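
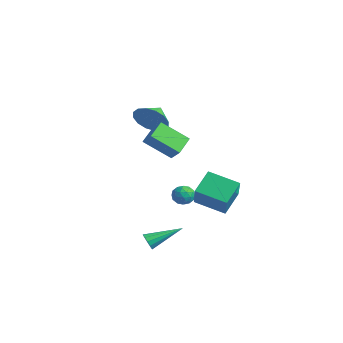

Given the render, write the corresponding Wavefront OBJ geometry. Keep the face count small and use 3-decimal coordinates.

v 2.304 0.464 -0.399
v 1.792 1.444 0.6
v 0.824 1.127 -1.81
v 0.312 2.107 -0.811
v 3.428 1.673 -1.009
v 2.916 2.653 -0.01
v 1.948 2.336 -2.42
v 1.436 3.316 -1.421
v -2.63 0.313 2.927
v -1.98 0.3 3.738
v -3.27 1.167 3.453
v -1.773 0.664 3.4
v -1.796 0.934 2.934
v -2.042 1.037 2.467
v -2.446 0.947 2.123
v -2.899 0.686 1.994
v -3.28 0.326 2.115
v -3.487 -0.038 2.454
v -3.465 -0.308 2.919
v -3.218 -0.411 3.387
v -2.814 -0.321 3.731
v -2.361 -0.06 3.859
v 3.13 -0.661 3.244
v 2.498 -1.875 4.302
v 3.756 -0.515 3.784
v 3.124 -1.729 4.842
v 3.816 -1.511 2.678
v 3.184 -2.725 3.736
v 4.442 -1.365 3.218
v 3.81 -2.579 4.276
v -1.528 1.473 -1.83
v -1.069 1.951 -1.823
v -0.811 0.789 -2.237
v -0.352 1.267 -2.23
v -0.575 1.014 -1.66
v -1.019 1.436 -1.408
v -0.861 1.304 -2.652
v -1.305 1.726 -2.4
v -0.657 1.846 -2.33
v -0.48 1.667 -1.718
v -1.4 1.073 -2.342
v -1.223 0.894 -1.73
v -1.362 1.772 -1.79
v -0.518 0.968 -2.27
v -0.65 0.819 -1.935
v -0.38 1.1 -1.93
v -1.332 1.47 -1.547
v -1.062 1.75 -1.543
v -0.772 1.199 -1.447
v -0.818 0.99 -2.517
v -0.548 1.27 -2.513
v -1.5 1.64 -2.13
v -1.23 1.921 -2.125
v -1.108 1.541 -2.613
v -0.85 1.991 -2.085
v -0.428 1.589 -2.324
v -0.727 1.611 -2.572
v -0.988 1.859 -2.424
v -0.746 1.886 -1.725
v -0.324 1.484 -1.964
v -0.455 1.335 -1.629
v -0.716 1.583 -1.481
v -0.503 1.824 -2.023
v -1.556 1.256 -2.096
v -1.134 0.854 -2.335
v -1.164 1.157 -2.579
v -1.425 1.405 -2.431
v -1.452 1.151 -1.736
v -1.03 0.749 -1.975
v -0.892 0.881 -1.636
v -1.153 1.129 -1.488
v -1.377 0.916 -2.037
v 3.022 -2.424 -3.089
v 3.236 -2.272 -3.537
v 3.378 -0.696 -2.331
v 2.952 -2.205 -3.555
v 2.689 -2.208 -3.425
v 2.532 -2.279 -3.188
v 2.531 -2.397 -2.92
v 2.685 -2.523 -2.705
v 2.946 -2.617 -2.612
v 3.231 -2.651 -2.67
v 3.45 -2.612 -2.862
v 3.533 -2.513 -3.125
v 3.453 -2.387 -3.377
f 2 4 1
f 5 2 1
f 1 4 3
f 3 5 1
f 2 8 4
f 6 2 5
f 6 8 2
f 4 8 3
f 7 5 3
f 3 8 7
f 7 6 5
f 8 6 7
f 10 9 12
f 10 12 11
f 12 9 13
f 12 13 11
f 13 9 14
f 13 14 11
f 14 9 15
f 14 15 11
f 15 9 16
f 15 16 11
f 16 9 17
f 16 17 11
f 17 9 18
f 17 18 11
f 18 9 19
f 18 19 11
f 19 9 20
f 19 20 11
f 20 9 21
f 20 21 11
f 21 9 22
f 21 22 11
f 22 9 10
f 22 10 11
f 24 26 23
f 27 24 23
f 23 26 25
f 25 27 23
f 24 30 26
f 28 24 27
f 28 30 24
f 26 30 25
f 29 27 25
f 25 30 29
f 29 28 27
f 30 28 29
f 31 68 47
f 68 42 71
f 47 71 36
f 68 71 47
f 31 47 43
f 47 36 48
f 43 48 32
f 47 48 43
f 31 43 52
f 43 32 53
f 52 53 38
f 43 53 52
f 31 52 64
f 52 38 67
f 64 67 41
f 52 67 64
f 31 64 68
f 64 41 72
f 68 72 42
f 64 72 68
f 32 48 59
f 48 36 62
f 59 62 40
f 48 62 59
f 36 71 49
f 71 42 70
f 49 70 35
f 71 70 49
f 42 72 69
f 72 41 65
f 69 65 33
f 72 65 69
f 41 67 66
f 67 38 54
f 66 54 37
f 67 54 66
f 38 53 58
f 53 32 55
f 58 55 39
f 53 55 58
f 34 60 46
f 60 40 61
f 46 61 35
f 60 61 46
f 34 46 44
f 46 35 45
f 44 45 33
f 46 45 44
f 34 44 51
f 44 33 50
f 51 50 37
f 44 50 51
f 34 51 56
f 51 37 57
f 56 57 39
f 51 57 56
f 34 56 60
f 56 39 63
f 60 63 40
f 56 63 60
f 35 61 49
f 61 40 62
f 49 62 36
f 61 62 49
f 33 45 69
f 45 35 70
f 69 70 42
f 45 70 69
f 37 50 66
f 50 33 65
f 66 65 41
f 50 65 66
f 39 57 58
f 57 37 54
f 58 54 38
f 57 54 58
f 40 63 59
f 63 39 55
f 59 55 32
f 63 55 59
f 74 73 76
f 74 76 75
f 76 73 77
f 76 77 75
f 77 73 78
f 77 78 75
f 78 73 79
f 78 79 75
f 79 73 80
f 79 80 75
f 80 73 81
f 80 81 75
f 81 73 82
f 81 82 75
f 82 73 83
f 82 83 75
f 83 73 84
f 83 84 75
f 84 73 85
f 84 85 75
f 85 73 74
f 85 74 75



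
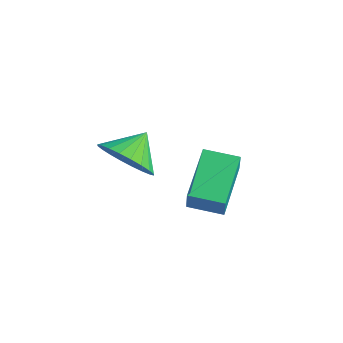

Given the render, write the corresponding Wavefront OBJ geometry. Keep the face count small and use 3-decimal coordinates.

v 0.048 -0.388 -1.902
v 0.3 -0.624 -1.027
v -0.783 1.176 -1.242
v -0.531 0.941 -0.367
v 1.051 0.199 -2.033
v 1.303 -0.036 -1.158
v 0.22 1.764 -1.373
v 0.472 1.528 -0.498
v -2.777 -0.14 -1.621
v -2.26 0.388 -2.367
v -2.863 0.88 -0.959
v -2.648 0.435 -2.49
v -3.055 0.394 -2.481
v -3.421 0.273 -2.341
v -3.688 0.088 -2.091
v -3.816 -0.132 -1.77
v -3.787 -0.352 -1.426
v -3.603 -0.541 -1.112
v -3.294 -0.668 -0.876
v -2.906 -0.716 -0.753
v -2.498 -0.675 -0.762
v -2.133 -0.553 -0.902
v -1.866 -0.368 -1.152
v -1.737 -0.149 -1.473
v -1.767 0.072 -1.817
v -1.951 0.26 -2.131
f 2 4 1
f 5 2 1
f 1 4 3
f 3 5 1
f 2 8 4
f 6 2 5
f 6 8 2
f 4 8 3
f 7 5 3
f 3 8 7
f 7 6 5
f 8 6 7
f 10 9 12
f 10 12 11
f 12 9 13
f 12 13 11
f 13 9 14
f 13 14 11
f 14 9 15
f 14 15 11
f 15 9 16
f 15 16 11
f 16 9 17
f 16 17 11
f 17 9 18
f 17 18 11
f 18 9 19
f 18 19 11
f 19 9 20
f 19 20 11
f 20 9 21
f 20 21 11
f 21 9 22
f 21 22 11
f 22 9 23
f 22 23 11
f 23 9 24
f 23 24 11
f 24 9 25
f 24 25 11
f 25 9 26
f 25 26 11
f 26 9 10
f 26 10 11



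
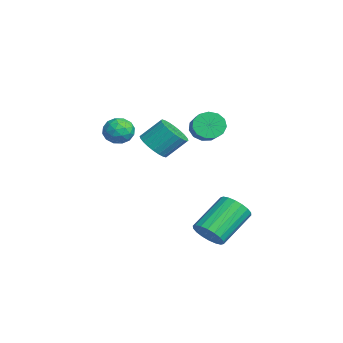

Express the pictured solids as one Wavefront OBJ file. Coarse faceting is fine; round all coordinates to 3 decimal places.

v 2.446 -0.798 -2.631
v 3.137 -0.668 -2.21
v 2.166 0.729 -1.048
v 1.474 0.598 -1.469
v 3.16 -0.425 -2.482
v 2.189 0.972 -1.32
v 3.042 -0.257 -2.783
v 2.071 1.14 -1.622
v 2.806 -0.196 -3.054
v 1.835 1.201 -1.893
v 2.498 -0.254 -3.242
v 1.527 1.143 -2.08
v 2.18 -0.42 -3.308
v 1.209 0.977 -2.146
v 1.914 -0.661 -3.24
v 0.943 0.736 -2.079
v 1.754 -0.929 -3.052
v 0.783 0.468 -1.89
v 1.731 -1.172 -2.78
v 0.76 0.225 -1.618
v 1.849 -1.34 -2.478
v 0.878 0.057 -1.317
v 2.085 -1.401 -2.207
v 1.114 -0.004 -1.046
v 2.393 -1.343 -2.02
v 1.422 0.054 -0.858
v 2.711 -1.177 -1.954
v 1.74 0.22 -0.792
v 2.977 -0.936 -2.021
v 2.006 0.461 -0.86
v -3.329 -2.214 0.376
v -2.478 -2.365 0.477
v -2.42 -1.397 1.444
v -3.271 -1.246 1.344
v -2.475 -2.126 0.237
v -2.417 -1.157 1.204
v -2.601 -1.899 0.018
v -2.544 -0.931 0.985
v -2.839 -1.721 -0.147
v -2.781 -0.753 0.821
v -3.151 -1.618 -0.231
v -3.093 -0.649 0.736
v -3.49 -1.605 -0.224
v -3.432 -0.637 0.744
v -3.805 -1.685 -0.125
v -3.747 -0.717 0.843
v -4.047 -1.846 0.051
v -3.989 -0.878 1.018
v -4.18 -2.063 0.276
v -4.122 -1.095 1.243
v -4.183 -2.303 0.516
v -4.125 -1.334 1.483
v -4.056 -2.529 0.735
v -3.999 -1.561 1.702
v -3.819 -2.707 0.899
v -3.761 -1.739 1.867
v -3.507 -2.811 0.984
v -3.449 -1.842 1.951
v -3.168 -2.823 0.976
v -3.11 -1.855 1.944
v -2.853 -2.743 0.877
v -2.795 -1.775 1.845
v -2.611 -2.582 0.702
v -2.553 -1.614 1.669
v -2.91 -3.688 0.843
v -2.63 -4.151 1.417
v -3.95 -3.449 1.543
v -3.67 -3.912 2.117
v -3.319 -3.224 1.96
v -2.676 -3.372 1.527
v -3.904 -4.228 1.433
v -3.261 -4.376 1
v -3.245 -4.485 1.781
v -2.883 -3.865 2.107
v -3.697 -3.735 0.853
v -3.335 -3.115 1.179
v -2.679 -3.94 1.068
v -3.901 -3.66 1.892
v -3.695 -3.255 1.799
v -3.53 -3.528 2.136
v -2.706 -3.482 1.133
v -2.541 -3.755 1.47
v -2.946 -3.21 1.79
v -4.039 -3.845 1.49
v -3.874 -4.118 1.827
v -3.05 -4.072 0.824
v -2.885 -4.345 1.161
v -3.634 -4.39 1.17
v -2.876 -4.409 1.62
v -3.487 -4.269 2.031
v -3.624 -4.455 1.629
v -3.246 -4.541 1.375
v -2.663 -4.044 1.811
v -3.274 -3.904 2.223
v -3.068 -3.5 2.13
v -2.69 -3.586 1.876
v -3.024 -4.241 2.025
v -3.306 -3.696 0.737
v -3.917 -3.556 1.149
v -3.89 -4.014 1.084
v -3.512 -4.1 0.83
v -3.093 -3.331 0.929
v -3.704 -3.191 1.34
v -3.334 -3.059 1.585
v -2.956 -3.145 1.331
v -3.556 -3.359 0.935
v -0.539 -0.355 2.519
v -0.209 -0.591 1.888
v 0.908 -0.64 2.49
v 0.579 -0.405 3.121
v -0.188 -0.169 1.883
v 0.93 -0.218 2.485
v -0.278 0.194 2.08
v 0.839 0.145 2.682
v -0.451 0.382 2.416
v 0.667 0.333 3.018
v -0.651 0.337 2.785
v 0.466 0.287 3.387
v -0.816 0.071 3.07
v 0.301 0.022 3.672
v -0.893 -0.33 3.179
v 0.224 -0.379 3.781
v -0.857 -0.739 3.079
v 0.26 -0.788 3.681
v -0.72 -1.026 2.802
v 0.397 -1.075 3.403
v -0.526 -1.1 2.434
v 0.592 -1.15 3.036
v -0.335 -0.938 2.093
v 0.782 -0.988 2.695
f 2 1 5
f 2 5 3
f 3 5 6
f 3 6 4
f 5 1 7
f 5 7 6
f 6 7 8
f 6 8 4
f 7 1 9
f 7 9 8
f 8 9 10
f 8 10 4
f 9 1 11
f 9 11 10
f 10 11 12
f 10 12 4
f 11 1 13
f 11 13 12
f 12 13 14
f 12 14 4
f 13 1 15
f 13 15 14
f 14 15 16
f 14 16 4
f 15 1 17
f 15 17 16
f 16 17 18
f 16 18 4
f 17 1 19
f 17 19 18
f 18 19 20
f 18 20 4
f 19 1 21
f 19 21 20
f 20 21 22
f 20 22 4
f 21 1 23
f 21 23 22
f 22 23 24
f 22 24 4
f 23 1 25
f 23 25 24
f 24 25 26
f 24 26 4
f 25 1 27
f 25 27 26
f 26 27 28
f 26 28 4
f 27 1 29
f 27 29 28
f 28 29 30
f 28 30 4
f 29 1 2
f 29 2 30
f 30 2 3
f 30 3 4
f 32 31 35
f 32 35 33
f 33 35 36
f 33 36 34
f 35 31 37
f 35 37 36
f 36 37 38
f 36 38 34
f 37 31 39
f 37 39 38
f 38 39 40
f 38 40 34
f 39 31 41
f 39 41 40
f 40 41 42
f 40 42 34
f 41 31 43
f 41 43 42
f 42 43 44
f 42 44 34
f 43 31 45
f 43 45 44
f 44 45 46
f 44 46 34
f 45 31 47
f 45 47 46
f 46 47 48
f 46 48 34
f 47 31 49
f 47 49 48
f 48 49 50
f 48 50 34
f 49 31 51
f 49 51 50
f 50 51 52
f 50 52 34
f 51 31 53
f 51 53 52
f 52 53 54
f 52 54 34
f 53 31 55
f 53 55 54
f 54 55 56
f 54 56 34
f 55 31 57
f 55 57 56
f 56 57 58
f 56 58 34
f 57 31 59
f 57 59 58
f 58 59 60
f 58 60 34
f 59 31 61
f 59 61 60
f 60 61 62
f 60 62 34
f 61 31 63
f 61 63 62
f 62 63 64
f 62 64 34
f 63 31 32
f 63 32 64
f 64 32 33
f 64 33 34
f 65 102 81
f 102 76 105
f 81 105 70
f 102 105 81
f 65 81 77
f 81 70 82
f 77 82 66
f 81 82 77
f 65 77 86
f 77 66 87
f 86 87 72
f 77 87 86
f 65 86 98
f 86 72 101
f 98 101 75
f 86 101 98
f 65 98 102
f 98 75 106
f 102 106 76
f 98 106 102
f 66 82 93
f 82 70 96
f 93 96 74
f 82 96 93
f 70 105 83
f 105 76 104
f 83 104 69
f 105 104 83
f 76 106 103
f 106 75 99
f 103 99 67
f 106 99 103
f 75 101 100
f 101 72 88
f 100 88 71
f 101 88 100
f 72 87 92
f 87 66 89
f 92 89 73
f 87 89 92
f 68 94 80
f 94 74 95
f 80 95 69
f 94 95 80
f 68 80 78
f 80 69 79
f 78 79 67
f 80 79 78
f 68 78 85
f 78 67 84
f 85 84 71
f 78 84 85
f 68 85 90
f 85 71 91
f 90 91 73
f 85 91 90
f 68 90 94
f 90 73 97
f 94 97 74
f 90 97 94
f 69 95 83
f 95 74 96
f 83 96 70
f 95 96 83
f 67 79 103
f 79 69 104
f 103 104 76
f 79 104 103
f 71 84 100
f 84 67 99
f 100 99 75
f 84 99 100
f 73 91 92
f 91 71 88
f 92 88 72
f 91 88 92
f 74 97 93
f 97 73 89
f 93 89 66
f 97 89 93
f 108 107 111
f 108 111 109
f 109 111 112
f 109 112 110
f 111 107 113
f 111 113 112
f 112 113 114
f 112 114 110
f 113 107 115
f 113 115 114
f 114 115 116
f 114 116 110
f 115 107 117
f 115 117 116
f 116 117 118
f 116 118 110
f 117 107 119
f 117 119 118
f 118 119 120
f 118 120 110
f 119 107 121
f 119 121 120
f 120 121 122
f 120 122 110
f 121 107 123
f 121 123 122
f 122 123 124
f 122 124 110
f 123 107 125
f 123 125 124
f 124 125 126
f 124 126 110
f 125 107 127
f 125 127 126
f 126 127 128
f 126 128 110
f 127 107 129
f 127 129 128
f 128 129 130
f 128 130 110
f 129 107 108
f 129 108 130
f 130 108 109
f 130 109 110



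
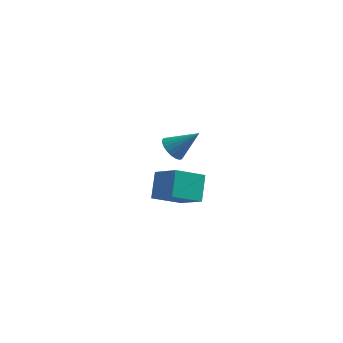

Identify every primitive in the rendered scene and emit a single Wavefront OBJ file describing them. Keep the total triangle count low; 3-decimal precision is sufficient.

v -2.731 3.305 -4.105
v -3.692 2.714 -3.523
v -2.762 4.144 -3.305
v -3.724 3.553 -2.723
v -1.836 2.607 -3.337
v -2.798 2.016 -2.755
v -1.868 3.446 -2.537
v -2.829 2.855 -1.955
v -2.489 0.559 0.949
v -2.204 0.178 0.714
v -1.611 0.721 1.751
v -2.141 0.346 0.611
v -2.13 0.546 0.559
v -2.175 0.748 0.567
v -2.267 0.921 0.632
v -2.393 1.039 0.746
v -2.533 1.084 0.891
v -2.667 1.049 1.045
v -2.774 0.939 1.184
v -2.837 0.772 1.287
v -2.848 0.572 1.339
v -2.803 0.37 1.332
v -2.711 0.197 1.266
v -2.585 0.079 1.152
v -2.445 0.034 1.007
v -2.311 0.069 0.853
f 2 4 1
f 5 2 1
f 1 4 3
f 3 5 1
f 2 8 4
f 6 2 5
f 6 8 2
f 4 8 3
f 7 5 3
f 3 8 7
f 7 6 5
f 8 6 7
f 10 9 12
f 10 12 11
f 12 9 13
f 12 13 11
f 13 9 14
f 13 14 11
f 14 9 15
f 14 15 11
f 15 9 16
f 15 16 11
f 16 9 17
f 16 17 11
f 17 9 18
f 17 18 11
f 18 9 19
f 18 19 11
f 19 9 20
f 19 20 11
f 20 9 21
f 20 21 11
f 21 9 22
f 21 22 11
f 22 9 23
f 22 23 11
f 23 9 24
f 23 24 11
f 24 9 25
f 24 25 11
f 25 9 26
f 25 26 11
f 26 9 10
f 26 10 11



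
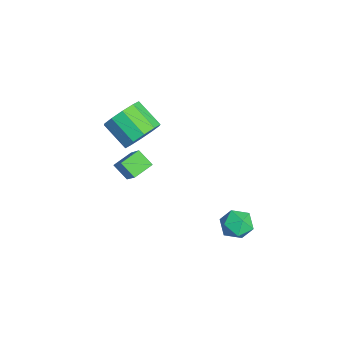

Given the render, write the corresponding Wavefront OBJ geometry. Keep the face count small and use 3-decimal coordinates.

v -1.745 -1.356 0.952
v -0.711 -1.185 2.081
v -2.166 -0.609 1.225
v -1.132 -0.438 2.353
v -1.268 -0.902 0.447
v -0.234 -0.731 1.575
v -1.689 -0.155 0.719
v -0.655 0.016 1.848
v -2.023 -0.157 2.337
v -1.456 -0.184 3.01
v -2.35 -0.889 3.735
v -2.917 -0.863 3.063
v -1.763 0.262 3.065
v -2.656 -0.443 3.791
v -2.169 0.548 2.843
v -3.062 -0.157 3.569
v -2.519 0.564 2.427
v -3.413 -0.141 3.153
v -2.68 0.304 1.977
v -3.574 -0.401 2.703
v -2.59 -0.131 1.665
v -3.484 -0.836 2.39
v -2.284 -0.577 1.609
v -3.177 -1.282 2.335
v -1.878 -0.863 1.831
v -2.771 -1.568 2.557
v -1.527 -0.879 2.247
v -2.421 -1.584 2.973
v -1.366 -0.619 2.697
v -2.26 -1.324 3.423
v 2.458 2.914 1.024
v 2.786 2.688 0.43
v 1.434 2.832 0.49
v 1.762 2.606 -0.104
v 1.744 2.187 0.476
v 2.376 2.238 0.805
v 1.844 3.282 0.115
v 2.476 3.333 0.444
v 2.406 2.916 -0.132
v 2.344 2.239 0.091
v 1.876 3.281 0.829
v 1.814 2.604 1.052
f 2 4 1
f 5 2 1
f 1 4 3
f 3 5 1
f 2 8 4
f 6 2 5
f 6 8 2
f 4 8 3
f 7 5 3
f 3 8 7
f 7 6 5
f 8 6 7
f 10 9 13
f 10 13 11
f 11 13 14
f 11 14 12
f 13 9 15
f 13 15 14
f 14 15 16
f 14 16 12
f 15 9 17
f 15 17 16
f 16 17 18
f 16 18 12
f 17 9 19
f 17 19 18
f 18 19 20
f 18 20 12
f 19 9 21
f 19 21 20
f 20 21 22
f 20 22 12
f 21 9 23
f 21 23 22
f 22 23 24
f 22 24 12
f 23 9 25
f 23 25 24
f 24 25 26
f 24 26 12
f 25 9 27
f 25 27 26
f 26 27 28
f 26 28 12
f 27 9 29
f 27 29 28
f 28 29 30
f 28 30 12
f 29 9 10
f 29 10 30
f 30 10 11
f 30 11 12
f 31 42 36
f 31 36 32
f 31 32 38
f 31 38 41
f 31 41 42
f 32 36 40
f 36 42 35
f 42 41 33
f 41 38 37
f 38 32 39
f 34 40 35
f 34 35 33
f 34 33 37
f 34 37 39
f 34 39 40
f 35 40 36
f 33 35 42
f 37 33 41
f 39 37 38
f 40 39 32



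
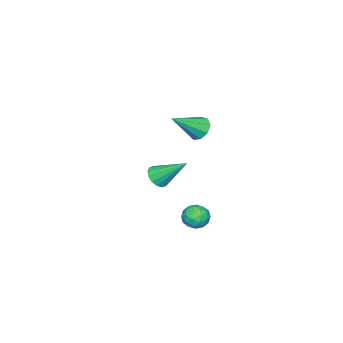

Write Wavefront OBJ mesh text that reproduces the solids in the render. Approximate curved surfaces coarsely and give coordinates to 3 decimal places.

v 1.172 4.03 2.087
v 1.593 3.998 1.554
v 2.448 3.39 3.133
v 1.63 4.412 1.762
v 1.453 4.648 2.122
v 1.144 4.594 2.465
v 0.848 4.276 2.632
v 0.704 3.843 2.544
v 0.778 3.497 2.242
v 1.037 3.4 1.867
v 1.358 3.598 1.596
v 1.078 1.698 -1.953
v 1.669 1.592 -1.679
v 0.762 3.102 -0.727
v 1.726 1.821 -1.926
v 1.609 2.017 -2.181
v 1.35 2.128 -2.374
v 1.018 2.123 -2.455
v 0.702 2.005 -2.401
v 0.487 1.805 -2.227
v 0.43 1.576 -1.98
v 0.547 1.38 -1.725
v 0.806 1.269 -1.532
v 1.138 1.274 -1.451
v 1.454 1.392 -1.505
v 0.645 4.022 -4.142
v 1.266 4.326 -4.328
v 1.174 3.474 -3.272
v 1.795 3.778 -3.458
v 1.27 4.177 -3.181
v 0.943 4.516 -3.719
v 1.497 3.284 -3.881
v 1.17 3.623 -4.419
v 1.792 3.87 -4.167
v 1.652 4.421 -3.734
v 0.788 3.379 -3.866
v 0.648 3.93 -3.433
v 0.909 4.222 -4.312
v 1.531 3.578 -3.288
v 1.223 3.813 -3.126
v 1.587 3.991 -3.235
v 0.719 4.334 -3.954
v 1.084 4.512 -4.063
v 1.086 4.425 -3.389
v 1.356 3.288 -3.537
v 1.721 3.466 -3.646
v 0.853 3.809 -4.365
v 1.217 3.987 -4.474
v 1.354 3.375 -4.211
v 1.583 4.132 -4.326
v 1.894 3.81 -3.814
v 1.719 3.52 -4.063
v 1.527 3.719 -4.379
v 1.5 4.457 -4.072
v 1.811 4.135 -3.56
v 1.503 4.369 -3.398
v 1.311 4.568 -3.714
v 1.81 4.189 -3.977
v 0.629 3.665 -4.04
v 0.94 3.343 -3.528
v 1.129 3.232 -3.886
v 0.937 3.431 -4.202
v 0.546 3.99 -3.786
v 0.857 3.668 -3.274
v 0.913 4.081 -3.221
v 0.721 4.28 -3.537
v 0.63 3.611 -3.623
f 2 1 4
f 2 4 3
f 4 1 5
f 4 5 3
f 5 1 6
f 5 6 3
f 6 1 7
f 6 7 3
f 7 1 8
f 7 8 3
f 8 1 9
f 8 9 3
f 9 1 10
f 9 10 3
f 10 1 11
f 10 11 3
f 11 1 2
f 11 2 3
f 13 12 15
f 13 15 14
f 15 12 16
f 15 16 14
f 16 12 17
f 16 17 14
f 17 12 18
f 17 18 14
f 18 12 19
f 18 19 14
f 19 12 20
f 19 20 14
f 20 12 21
f 20 21 14
f 21 12 22
f 21 22 14
f 22 12 23
f 22 23 14
f 23 12 24
f 23 24 14
f 24 12 25
f 24 25 14
f 25 12 13
f 25 13 14
f 26 63 42
f 63 37 66
f 42 66 31
f 63 66 42
f 26 42 38
f 42 31 43
f 38 43 27
f 42 43 38
f 26 38 47
f 38 27 48
f 47 48 33
f 38 48 47
f 26 47 59
f 47 33 62
f 59 62 36
f 47 62 59
f 26 59 63
f 59 36 67
f 63 67 37
f 59 67 63
f 27 43 54
f 43 31 57
f 54 57 35
f 43 57 54
f 31 66 44
f 66 37 65
f 44 65 30
f 66 65 44
f 37 67 64
f 67 36 60
f 64 60 28
f 67 60 64
f 36 62 61
f 62 33 49
f 61 49 32
f 62 49 61
f 33 48 53
f 48 27 50
f 53 50 34
f 48 50 53
f 29 55 41
f 55 35 56
f 41 56 30
f 55 56 41
f 29 41 39
f 41 30 40
f 39 40 28
f 41 40 39
f 29 39 46
f 39 28 45
f 46 45 32
f 39 45 46
f 29 46 51
f 46 32 52
f 51 52 34
f 46 52 51
f 29 51 55
f 51 34 58
f 55 58 35
f 51 58 55
f 30 56 44
f 56 35 57
f 44 57 31
f 56 57 44
f 28 40 64
f 40 30 65
f 64 65 37
f 40 65 64
f 32 45 61
f 45 28 60
f 61 60 36
f 45 60 61
f 34 52 53
f 52 32 49
f 53 49 33
f 52 49 53
f 35 58 54
f 58 34 50
f 54 50 27
f 58 50 54



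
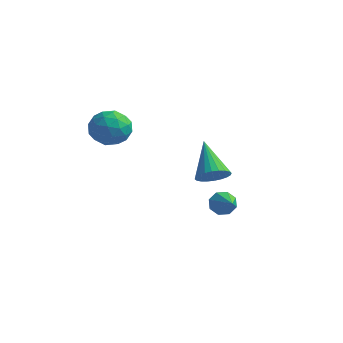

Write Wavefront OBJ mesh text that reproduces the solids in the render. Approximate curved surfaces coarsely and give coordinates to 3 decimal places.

v 2.103 0.705 1.823
v 2.503 1.361 1.763
v 0.957 1.535 3.237
v 2.286 1.406 1.561
v 2.041 1.344 1.398
v 1.806 1.185 1.3
v 1.615 0.954 1.282
v 1.5 0.684 1.346
v 1.476 0.418 1.483
v 1.547 0.195 1.672
v 1.704 0.05 1.883
v 1.921 0.005 2.086
v 2.166 0.067 2.249
v 2.401 0.225 2.347
v 2.591 0.457 2.365
v 2.707 0.727 2.301
v 2.731 0.993 2.164
v 2.66 1.216 1.975
v 0.445 3.543 -1.353
v 0.781 3.582 -1.919
v 1.515 2.817 -0.767
v 0.876 3.97 -1.611
v 0.719 4.109 -1.152
v 0.401 3.916 -0.81
v 0.109 3.505 -0.786
v 0.013 3.116 -1.094
v 0.171 2.977 -1.553
v 0.488 3.17 -1.895
v -3.446 1.559 2.651
v -2.816 1.34 3.422
v -4.124 0.06 2.778
v -3.494 -0.159 3.549
v -4.233 0.532 3.675
v -3.814 1.459 3.597
v -3.126 -0.059 2.603
v -2.707 0.868 2.525
v -2.618 0.34 3.393
v -3.302 0.705 4.055
v -3.638 0.695 2.145
v -4.322 1.06 2.807
v -3.072 1.581 3.025
v -3.868 -0.181 3.175
v -4.303 0.225 3.249
v -3.932 0.096 3.702
v -3.658 1.651 3.128
v -3.288 1.522 3.581
v -4.121 1.047 3.73
v -3.652 -0.122 2.619
v -3.282 -0.251 3.072
v -3.008 1.304 2.498
v -2.637 1.175 2.951
v -2.819 0.353 2.47
v -2.585 0.865 3.462
v -2.983 -0.017 3.536
v -2.767 0.042 2.98
v -2.521 0.587 2.934
v -2.987 1.079 3.851
v -3.386 0.198 3.926
v -3.82 0.604 4
v -3.574 1.149 3.953
v -2.871 0.491 3.834
v -3.554 1.202 2.274
v -3.953 0.321 2.349
v -3.366 0.251 2.247
v -3.12 0.796 2.2
v -3.957 1.417 2.664
v -4.355 0.535 2.738
v -4.419 0.813 3.266
v -4.173 1.358 3.22
v -4.069 0.909 2.366
f 2 1 4
f 2 4 3
f 4 1 5
f 4 5 3
f 5 1 6
f 5 6 3
f 6 1 7
f 6 7 3
f 7 1 8
f 7 8 3
f 8 1 9
f 8 9 3
f 9 1 10
f 9 10 3
f 10 1 11
f 10 11 3
f 11 1 12
f 11 12 3
f 12 1 13
f 12 13 3
f 13 1 14
f 13 14 3
f 14 1 15
f 14 15 3
f 15 1 16
f 15 16 3
f 16 1 17
f 16 17 3
f 17 1 18
f 17 18 3
f 18 1 2
f 18 2 3
f 20 19 22
f 20 22 21
f 22 19 23
f 22 23 21
f 23 19 24
f 23 24 21
f 24 19 25
f 24 25 21
f 25 19 26
f 25 26 21
f 26 19 27
f 26 27 21
f 27 19 28
f 27 28 21
f 28 19 20
f 28 20 21
f 29 66 45
f 66 40 69
f 45 69 34
f 66 69 45
f 29 45 41
f 45 34 46
f 41 46 30
f 45 46 41
f 29 41 50
f 41 30 51
f 50 51 36
f 41 51 50
f 29 50 62
f 50 36 65
f 62 65 39
f 50 65 62
f 29 62 66
f 62 39 70
f 66 70 40
f 62 70 66
f 30 46 57
f 46 34 60
f 57 60 38
f 46 60 57
f 34 69 47
f 69 40 68
f 47 68 33
f 69 68 47
f 40 70 67
f 70 39 63
f 67 63 31
f 70 63 67
f 39 65 64
f 65 36 52
f 64 52 35
f 65 52 64
f 36 51 56
f 51 30 53
f 56 53 37
f 51 53 56
f 32 58 44
f 58 38 59
f 44 59 33
f 58 59 44
f 32 44 42
f 44 33 43
f 42 43 31
f 44 43 42
f 32 42 49
f 42 31 48
f 49 48 35
f 42 48 49
f 32 49 54
f 49 35 55
f 54 55 37
f 49 55 54
f 32 54 58
f 54 37 61
f 58 61 38
f 54 61 58
f 33 59 47
f 59 38 60
f 47 60 34
f 59 60 47
f 31 43 67
f 43 33 68
f 67 68 40
f 43 68 67
f 35 48 64
f 48 31 63
f 64 63 39
f 48 63 64
f 37 55 56
f 55 35 52
f 56 52 36
f 55 52 56
f 38 61 57
f 61 37 53
f 57 53 30
f 61 53 57



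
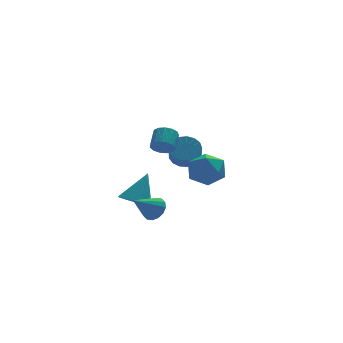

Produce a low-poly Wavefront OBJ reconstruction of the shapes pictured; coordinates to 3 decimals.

v -1.573 -4.224 3.655
v -0.971 -4.478 3.557
v -0.526 -3.65 4.148
v -1.127 -3.396 4.245
v -1.033 -4.244 3.275
v -0.588 -3.416 3.866
v -1.266 -4.003 3.114
v -0.82 -3.175 3.704
v -1.596 -3.832 3.124
v -1.151 -3.005 3.714
v -1.919 -3.786 3.303
v -1.474 -2.958 3.893
v -2.132 -3.879 3.593
v -1.686 -3.051 4.184
v -2.167 -4.081 3.903
v -1.722 -3.253 4.494
v -2.014 -4.329 4.134
v -1.568 -3.501 4.725
v -1.72 -4.543 4.213
v -1.275 -3.715 4.804
v -1.38 -4.656 4.115
v -0.934 -3.828 4.705
v -1.101 -4.632 3.87
v -0.655 -3.804 4.461
v -0.513 0.642 -3.179
v 0.022 0.401 -2.621
v -1.827 0.178 -2.121
v -0.051 0.805 -2.534
v -0.247 1.165 -2.621
v -0.515 1.385 -2.857
v -0.782 1.406 -3.179
v -0.977 1.222 -3.502
v -1.048 0.882 -3.738
v -0.975 0.479 -3.824
v -0.778 0.119 -3.738
v -0.511 -0.101 -3.502
v -0.244 -0.122 -3.179
v -0.049 0.062 -2.857
v 0.22 -2.893 1.804
v 0.812 -2.226 1.101
v 1.388 -4.274 1.479
v 1.98 -3.607 0.776
v 1.984 -3.4 1.892
v 1.262 -2.546 2.093
v 0.938 -3.954 0.487
v 0.216 -3.1 0.688
v 1.256 -2.882 0.287
v 1.902 -2.54 1.155
v 0.298 -3.96 1.425
v 0.944 -3.618 2.293
v -0.996 2.677 -3.485
v -0.141 2.671 -3.964
v -0.024 3.363 -1.755
v -0.291 3.074 -4.039
v -0.581 3.398 -4.004
v -0.953 3.579 -3.867
v -1.334 3.582 -3.654
v -1.648 3.405 -3.407
v -1.833 3.084 -3.176
v -1.852 2.683 -3.007
v -1.701 2.281 -2.932
v -1.411 1.957 -2.966
v -1.039 1.775 -3.104
v -0.659 1.773 -3.317
v -0.345 1.949 -3.563
v -0.16 2.27 -3.794
v 1.984 2.957 -0.441
v 2.856 2.698 -0.435
v 2.608 1.883 0.466
v 1.736 2.143 0.461
v 2.842 3.023 -0.145
v 2.594 2.208 0.756
v 2.632 3.333 0.077
v 2.384 2.518 0.978
v 2.273 3.557 0.18
v 2.025 2.742 1.082
v 1.848 3.643 0.142
v 1.6 2.828 1.043
v 1.454 3.573 -0.03
v 1.206 2.758 0.871
v 1.181 3.361 -0.296
v 0.933 2.546 0.605
v 1.093 3.057 -0.596
v 0.845 2.242 0.306
v 1.208 2.73 -0.859
v 0.961 1.916 0.042
v 1.502 2.455 -1.027
v 1.254 1.641 -0.126
v 1.905 2.296 -1.06
v 1.658 1.481 -0.159
v 2.327 2.287 -0.952
v 2.079 1.473 -0.051
v 2.67 2.433 -0.726
v 2.422 1.618 0.175
f 2 1 5
f 2 5 3
f 3 5 6
f 3 6 4
f 5 1 7
f 5 7 6
f 6 7 8
f 6 8 4
f 7 1 9
f 7 9 8
f 8 9 10
f 8 10 4
f 9 1 11
f 9 11 10
f 10 11 12
f 10 12 4
f 11 1 13
f 11 13 12
f 12 13 14
f 12 14 4
f 13 1 15
f 13 15 14
f 14 15 16
f 14 16 4
f 15 1 17
f 15 17 16
f 16 17 18
f 16 18 4
f 17 1 19
f 17 19 18
f 18 19 20
f 18 20 4
f 19 1 21
f 19 21 20
f 20 21 22
f 20 22 4
f 21 1 23
f 21 23 22
f 22 23 24
f 22 24 4
f 23 1 2
f 23 2 24
f 24 2 3
f 24 3 4
f 26 25 28
f 26 28 27
f 28 25 29
f 28 29 27
f 29 25 30
f 29 30 27
f 30 25 31
f 30 31 27
f 31 25 32
f 31 32 27
f 32 25 33
f 32 33 27
f 33 25 34
f 33 34 27
f 34 25 35
f 34 35 27
f 35 25 36
f 35 36 27
f 36 25 37
f 36 37 27
f 37 25 38
f 37 38 27
f 38 25 26
f 38 26 27
f 39 50 44
f 39 44 40
f 39 40 46
f 39 46 49
f 39 49 50
f 40 44 48
f 44 50 43
f 50 49 41
f 49 46 45
f 46 40 47
f 42 48 43
f 42 43 41
f 42 41 45
f 42 45 47
f 42 47 48
f 43 48 44
f 41 43 50
f 45 41 49
f 47 45 46
f 48 47 40
f 52 51 54
f 52 54 53
f 54 51 55
f 54 55 53
f 55 51 56
f 55 56 53
f 56 51 57
f 56 57 53
f 57 51 58
f 57 58 53
f 58 51 59
f 58 59 53
f 59 51 60
f 59 60 53
f 60 51 61
f 60 61 53
f 61 51 62
f 61 62 53
f 62 51 63
f 62 63 53
f 63 51 64
f 63 64 53
f 64 51 65
f 64 65 53
f 65 51 66
f 65 66 53
f 66 51 52
f 66 52 53
f 68 67 71
f 68 71 69
f 69 71 72
f 69 72 70
f 71 67 73
f 71 73 72
f 72 73 74
f 72 74 70
f 73 67 75
f 73 75 74
f 74 75 76
f 74 76 70
f 75 67 77
f 75 77 76
f 76 77 78
f 76 78 70
f 77 67 79
f 77 79 78
f 78 79 80
f 78 80 70
f 79 67 81
f 79 81 80
f 80 81 82
f 80 82 70
f 81 67 83
f 81 83 82
f 82 83 84
f 82 84 70
f 83 67 85
f 83 85 84
f 84 85 86
f 84 86 70
f 85 67 87
f 85 87 86
f 86 87 88
f 86 88 70
f 87 67 89
f 87 89 88
f 88 89 90
f 88 90 70
f 89 67 91
f 89 91 90
f 90 91 92
f 90 92 70
f 91 67 93
f 91 93 92
f 92 93 94
f 92 94 70
f 93 67 68
f 93 68 94
f 94 68 69
f 94 69 70



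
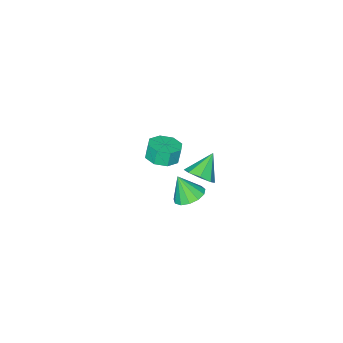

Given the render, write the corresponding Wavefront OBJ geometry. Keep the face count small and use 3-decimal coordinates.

v -3.309 -3.071 -3.558
v -2.464 -3.547 -3.358
v -2.686 -3.525 -2.363
v -3.531 -3.049 -2.562
v -2.38 -2.794 -3.356
v -2.602 -2.772 -2.361
v -2.84 -2.203 -3.472
v -3.063 -2.181 -2.477
v -3.575 -2.121 -3.638
v -3.797 -2.099 -2.643
v -4.154 -2.595 -3.757
v -4.376 -2.573 -2.762
v -4.238 -3.348 -3.759
v -4.46 -3.326 -2.764
v -3.777 -3.939 -3.643
v -4 -3.917 -2.648
v -3.043 -4.021 -3.477
v -3.265 -3.999 -2.482
v -0.692 2.182 0.116
v -0.197 2.673 0.67
v -1.828 2.078 1.224
v -0.61 3.052 0.282
v -1.07 2.922 -0.202
v -1.309 2.358 -0.5
v -1.186 1.691 -0.437
v -0.774 1.311 -0.05
v -0.314 1.442 0.435
v -0.075 2.006 0.733
v 1.922 3.97 1.605
v 2.763 4.187 1.553
v 2.158 3.37 2.915
v 2.535 4.565 1.767
v 2.113 4.754 1.93
v 1.63 4.694 1.99
v 1.24 4.404 1.927
v 1.066 3.976 1.762
v 1.164 3.547 1.548
v 1.502 3.251 1.351
v 1.974 3.184 1.236
v 2.429 3.367 1.237
v 2.723 3.741 1.355
f 2 1 5
f 2 5 3
f 3 5 6
f 3 6 4
f 5 1 7
f 5 7 6
f 6 7 8
f 6 8 4
f 7 1 9
f 7 9 8
f 8 9 10
f 8 10 4
f 9 1 11
f 9 11 10
f 10 11 12
f 10 12 4
f 11 1 13
f 11 13 12
f 12 13 14
f 12 14 4
f 13 1 15
f 13 15 14
f 14 15 16
f 14 16 4
f 15 1 17
f 15 17 16
f 16 17 18
f 16 18 4
f 17 1 2
f 17 2 18
f 18 2 3
f 18 3 4
f 20 19 22
f 20 22 21
f 22 19 23
f 22 23 21
f 23 19 24
f 23 24 21
f 24 19 25
f 24 25 21
f 25 19 26
f 25 26 21
f 26 19 27
f 26 27 21
f 27 19 28
f 27 28 21
f 28 19 20
f 28 20 21
f 30 29 32
f 30 32 31
f 32 29 33
f 32 33 31
f 33 29 34
f 33 34 31
f 34 29 35
f 34 35 31
f 35 29 36
f 35 36 31
f 36 29 37
f 36 37 31
f 37 29 38
f 37 38 31
f 38 29 39
f 38 39 31
f 39 29 40
f 39 40 31
f 40 29 41
f 40 41 31
f 41 29 30
f 41 30 31



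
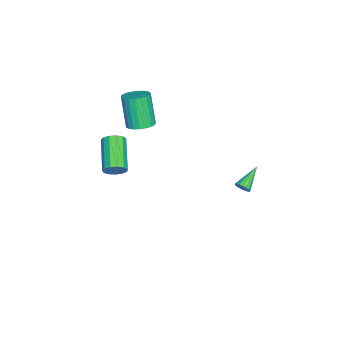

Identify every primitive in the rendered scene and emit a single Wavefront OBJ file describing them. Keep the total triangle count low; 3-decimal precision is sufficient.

v -2.845 3.494 -3.524
v -2.595 3.91 -3.365
v -4.255 4.026 -2.696
v -2.685 3.977 -3.562
v -2.807 3.949 -3.752
v -2.936 3.83 -3.896
v -3.047 3.646 -3.967
v -3.118 3.431 -3.949
v -3.135 3.228 -3.848
v -3.094 3.079 -3.682
v -3.004 3.011 -3.485
v -2.882 3.04 -3.296
v -2.753 3.158 -3.151
v -2.642 3.343 -3.081
v -2.571 3.558 -3.098
v -2.554 3.76 -3.2
v 4.665 -1.877 3.466
v 5.003 -2.346 3.823
v 3.193 -2.913 4.791
v 2.855 -2.443 4.434
v 5.014 -2.025 4.031
v 3.203 -2.591 4.999
v 4.914 -1.656 4.059
v 3.103 -2.222 5.028
v 4.735 -1.357 3.899
v 2.924 -1.924 4.868
v 4.534 -1.224 3.601
v 2.723 -1.79 4.57
v 4.374 -1.297 3.261
v 2.564 -1.864 4.229
v 4.308 -1.555 2.985
v 2.497 -2.121 3.954
v 4.354 -1.915 2.862
v 2.544 -2.481 3.831
v 4.5 -2.263 2.931
v 2.689 -2.829 3.899
v 4.698 -2.488 3.169
v 2.887 -3.054 4.138
v 4.885 -2.519 3.502
v 3.075 -3.086 4.47
v -1.013 -2 2.554
v -0.573 -2.716 2.542
v -1.266 -3.175 4.514
v -1.707 -2.46 4.526
v -0.342 -2.49 2.676
v -1.035 -2.95 4.648
v -0.227 -2.18 2.789
v -0.921 -2.64 4.76
v -0.248 -1.839 2.861
v -0.942 -2.299 4.833
v -0.401 -1.526 2.88
v -1.095 -1.985 4.852
v -0.66 -1.295 2.843
v -1.354 -1.754 4.814
v -0.981 -1.185 2.755
v -1.674 -1.645 4.727
v -1.306 -1.217 2.633
v -2 -1.676 4.605
v -1.581 -1.384 2.498
v -2.275 -1.844 4.47
v -1.758 -1.658 2.372
v -2.452 -2.117 4.344
v -1.806 -1.991 2.277
v -2.5 -2.45 4.249
v -1.717 -2.325 2.231
v -2.411 -2.785 4.203
v -1.506 -2.604 2.24
v -2.2 -3.063 4.212
v -1.21 -2.778 2.304
v -1.904 -3.237 4.275
v -0.88 -2.817 2.411
v -1.574 -3.277 4.382
f 2 1 4
f 2 4 3
f 4 1 5
f 4 5 3
f 5 1 6
f 5 6 3
f 6 1 7
f 6 7 3
f 7 1 8
f 7 8 3
f 8 1 9
f 8 9 3
f 9 1 10
f 9 10 3
f 10 1 11
f 10 11 3
f 11 1 12
f 11 12 3
f 12 1 13
f 12 13 3
f 13 1 14
f 13 14 3
f 14 1 15
f 14 15 3
f 15 1 16
f 15 16 3
f 16 1 2
f 16 2 3
f 18 17 21
f 18 21 19
f 19 21 22
f 19 22 20
f 21 17 23
f 21 23 22
f 22 23 24
f 22 24 20
f 23 17 25
f 23 25 24
f 24 25 26
f 24 26 20
f 25 17 27
f 25 27 26
f 26 27 28
f 26 28 20
f 27 17 29
f 27 29 28
f 28 29 30
f 28 30 20
f 29 17 31
f 29 31 30
f 30 31 32
f 30 32 20
f 31 17 33
f 31 33 32
f 32 33 34
f 32 34 20
f 33 17 35
f 33 35 34
f 34 35 36
f 34 36 20
f 35 17 37
f 35 37 36
f 36 37 38
f 36 38 20
f 37 17 39
f 37 39 38
f 38 39 40
f 38 40 20
f 39 17 18
f 39 18 40
f 40 18 19
f 40 19 20
f 42 41 45
f 42 45 43
f 43 45 46
f 43 46 44
f 45 41 47
f 45 47 46
f 46 47 48
f 46 48 44
f 47 41 49
f 47 49 48
f 48 49 50
f 48 50 44
f 49 41 51
f 49 51 50
f 50 51 52
f 50 52 44
f 51 41 53
f 51 53 52
f 52 53 54
f 52 54 44
f 53 41 55
f 53 55 54
f 54 55 56
f 54 56 44
f 55 41 57
f 55 57 56
f 56 57 58
f 56 58 44
f 57 41 59
f 57 59 58
f 58 59 60
f 58 60 44
f 59 41 61
f 59 61 60
f 60 61 62
f 60 62 44
f 61 41 63
f 61 63 62
f 62 63 64
f 62 64 44
f 63 41 65
f 63 65 64
f 64 65 66
f 64 66 44
f 65 41 67
f 65 67 66
f 66 67 68
f 66 68 44
f 67 41 69
f 67 69 68
f 68 69 70
f 68 70 44
f 69 41 71
f 69 71 70
f 70 71 72
f 70 72 44
f 71 41 42
f 71 42 72
f 72 42 43
f 72 43 44



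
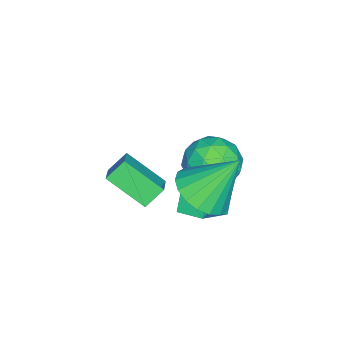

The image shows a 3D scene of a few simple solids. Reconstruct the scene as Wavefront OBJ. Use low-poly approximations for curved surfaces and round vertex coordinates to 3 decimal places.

v -2.877 -0.812 -0.627
v -1.99 -0.519 -0.127
v -2.793 0.636 -1.624
v -1.906 0.929 -1.124
v -2.354 -1.289 -1.276
v -1.467 -0.996 -0.776
v -2.27 0.159 -2.273
v -1.383 0.452 -1.773
v -2.058 2.407 -0.255
v -0.79 1.997 0.649
v -1.883 3.353 -0.071
v -0.616 2.943 0.833
v -1.444 2.457 -1.093
v -0.177 2.047 -0.189
v -1.27 3.403 -0.909
v -0.002 2.993 -0.005
v -4.561 2.55 -0.763
v -3.822 2.486 0.068
v -3.498 1.514 -1.788
v -2.759 1.45 -0.957
v -3.747 0.944 -0.863
v -4.404 1.584 -0.23
v -2.916 2.416 -1.49
v -3.573 3.056 -0.857
v -2.805 2.403 -0.381
v -3.319 1.493 0.006
v -4.001 2.507 -1.726
v -4.515 1.597 -1.339
v -4.285 2.609 -0.258
v -3.035 1.391 -1.462
v -3.616 1.093 -1.407
v -3.182 1.056 -0.919
v -4.627 2.079 -0.433
v -4.192 2.041 0.056
v -4.149 1.134 -0.492
v -3.128 1.959 -1.776
v -2.693 1.921 -1.287
v -4.138 2.944 -0.801
v -3.704 2.907 -0.313
v -3.171 2.866 -1.228
v -3.252 2.523 -0.033
v -2.628 1.914 -0.635
v -2.72 2.482 -0.949
v -3.106 2.858 -0.576
v -3.554 1.988 0.195
v -2.93 1.379 -0.408
v -3.511 1.081 -0.353
v -3.897 1.458 0.019
v -2.957 1.939 -0.069
v -4.39 2.621 -1.312
v -3.766 2.012 -1.915
v -3.423 2.542 -1.739
v -3.809 2.919 -1.367
v -4.692 2.086 -1.085
v -4.068 1.477 -1.687
v -4.214 1.142 -1.144
v -4.6 1.518 -0.771
v -4.363 2.061 -1.651
v -0.195 2.907 1.265
v 0.781 2.718 1.661
v -0.645 3.993 2.895
v 0.844 3.118 1.411
v 0.701 3.477 1.133
v 0.381 3.723 0.881
v -0.053 3.808 0.704
v -0.516 3.714 0.639
v -0.914 3.46 0.698
v -1.171 3.097 0.869
v -1.233 2.696 1.118
v -1.091 2.337 1.397
v -0.77 2.091 1.649
v -0.336 2.007 1.825
v 0.126 2.101 1.89
v 0.525 2.354 1.832
f 2 4 1
f 5 2 1
f 1 4 3
f 3 5 1
f 2 8 4
f 6 2 5
f 6 8 2
f 4 8 3
f 7 5 3
f 3 8 7
f 7 6 5
f 8 6 7
f 10 12 9
f 13 10 9
f 9 12 11
f 11 13 9
f 10 16 12
f 14 10 13
f 14 16 10
f 12 16 11
f 15 13 11
f 11 16 15
f 15 14 13
f 16 14 15
f 17 54 33
f 54 28 57
f 33 57 22
f 54 57 33
f 17 33 29
f 33 22 34
f 29 34 18
f 33 34 29
f 17 29 38
f 29 18 39
f 38 39 24
f 29 39 38
f 17 38 50
f 38 24 53
f 50 53 27
f 38 53 50
f 17 50 54
f 50 27 58
f 54 58 28
f 50 58 54
f 18 34 45
f 34 22 48
f 45 48 26
f 34 48 45
f 22 57 35
f 57 28 56
f 35 56 21
f 57 56 35
f 28 58 55
f 58 27 51
f 55 51 19
f 58 51 55
f 27 53 52
f 53 24 40
f 52 40 23
f 53 40 52
f 24 39 44
f 39 18 41
f 44 41 25
f 39 41 44
f 20 46 32
f 46 26 47
f 32 47 21
f 46 47 32
f 20 32 30
f 32 21 31
f 30 31 19
f 32 31 30
f 20 30 37
f 30 19 36
f 37 36 23
f 30 36 37
f 20 37 42
f 37 23 43
f 42 43 25
f 37 43 42
f 20 42 46
f 42 25 49
f 46 49 26
f 42 49 46
f 21 47 35
f 47 26 48
f 35 48 22
f 47 48 35
f 19 31 55
f 31 21 56
f 55 56 28
f 31 56 55
f 23 36 52
f 36 19 51
f 52 51 27
f 36 51 52
f 25 43 44
f 43 23 40
f 44 40 24
f 43 40 44
f 26 49 45
f 49 25 41
f 45 41 18
f 49 41 45
f 60 59 62
f 60 62 61
f 62 59 63
f 62 63 61
f 63 59 64
f 63 64 61
f 64 59 65
f 64 65 61
f 65 59 66
f 65 66 61
f 66 59 67
f 66 67 61
f 67 59 68
f 67 68 61
f 68 59 69
f 68 69 61
f 69 59 70
f 69 70 61
f 70 59 71
f 70 71 61
f 71 59 72
f 71 72 61
f 72 59 73
f 72 73 61
f 73 59 74
f 73 74 61
f 74 59 60
f 74 60 61



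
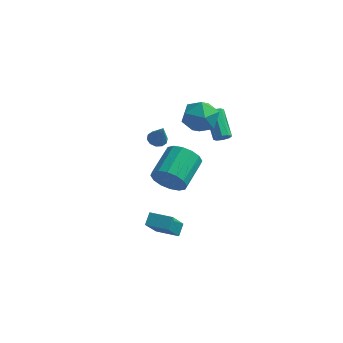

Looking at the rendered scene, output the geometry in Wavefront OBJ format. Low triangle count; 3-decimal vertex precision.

v 1.129 2.299 -4.311
v 1.711 1.906 -3.477
v 1.973 3.828 -2.755
v 1.391 4.221 -3.589
v 2.088 2.007 -3.884
v 2.351 3.929 -3.162
v 2.209 2.187 -4.405
v 2.471 4.109 -3.683
v 2.04 2.396 -4.901
v 2.303 4.318 -4.179
v 1.627 2.58 -5.239
v 1.89 4.502 -4.517
v 1.081 2.688 -5.328
v 1.343 4.61 -4.606
v 0.547 2.692 -5.145
v 0.809 4.614 -4.423
v 0.169 2.591 -4.738
v 0.432 4.513 -4.016
v 0.049 2.411 -4.217
v 0.311 4.333 -3.495
v 0.217 2.202 -3.721
v 0.48 4.124 -2.999
v 0.63 2.018 -3.383
v 0.893 3.94 -2.661
v 1.177 1.91 -3.294
v 1.439 3.832 -2.572
v 3.135 2.978 2.05
v 3.668 2.611 1.104
v 2.352 1.309 2.256
v 2.885 0.942 1.31
v 3.49 1.169 2.257
v 3.974 2.2 2.13
v 2.046 1.72 1.23
v 2.53 2.751 1.103
v 2.995 1.833 0.597
v 3.887 1.493 1.232
v 2.133 2.427 2.128
v 3.025 2.087 2.763
v 3.959 2.923 -0.514
v 4.322 2.859 -0.162
v 3.484 4.114 0.927
v 3.121 4.177 0.574
v 4.41 3.141 -0.418
v 3.572 4.395 0.671
v 4.234 3.294 -0.731
v 3.396 4.548 0.358
v 3.896 3.23 -0.916
v 3.059 4.484 0.172
v 3.596 2.986 -0.867
v 2.758 4.241 0.222
v 3.508 2.705 -0.611
v 2.67 3.959 0.478
v 3.684 2.552 -0.298
v 2.846 3.806 0.791
v 4.021 2.616 -0.112
v 3.184 3.87 0.976
v 1.969 -4.081 -2.651
v 2.007 -3.465 -2.142
v 2.129 -2.841 -4.161
v 2.166 -2.226 -3.651
v 3.254 -4.194 -2.609
v 3.291 -3.579 -2.099
v 3.413 -2.955 -4.118
v 3.451 -2.339 -3.609
v 0.779 1.448 -0.27
v 1.252 1.756 -0.348
v 1.261 1.032 1.01
v 1.013 1.962 -0.191
v 0.685 1.971 -0.065
v 0.392 1.781 -0.016
v 0.248 1.463 -0.065
v 0.306 1.14 -0.192
v 0.545 0.934 -0.349
v 0.874 0.925 -0.476
v 1.166 1.115 -0.524
v 1.311 1.433 -0.475
f 2 1 5
f 2 5 3
f 3 5 6
f 3 6 4
f 5 1 7
f 5 7 6
f 6 7 8
f 6 8 4
f 7 1 9
f 7 9 8
f 8 9 10
f 8 10 4
f 9 1 11
f 9 11 10
f 10 11 12
f 10 12 4
f 11 1 13
f 11 13 12
f 12 13 14
f 12 14 4
f 13 1 15
f 13 15 14
f 14 15 16
f 14 16 4
f 15 1 17
f 15 17 16
f 16 17 18
f 16 18 4
f 17 1 19
f 17 19 18
f 18 19 20
f 18 20 4
f 19 1 21
f 19 21 20
f 20 21 22
f 20 22 4
f 21 1 23
f 21 23 22
f 22 23 24
f 22 24 4
f 23 1 25
f 23 25 24
f 24 25 26
f 24 26 4
f 25 1 2
f 25 2 26
f 26 2 3
f 26 3 4
f 27 38 32
f 27 32 28
f 27 28 34
f 27 34 37
f 27 37 38
f 28 32 36
f 32 38 31
f 38 37 29
f 37 34 33
f 34 28 35
f 30 36 31
f 30 31 29
f 30 29 33
f 30 33 35
f 30 35 36
f 31 36 32
f 29 31 38
f 33 29 37
f 35 33 34
f 36 35 28
f 40 39 43
f 40 43 41
f 41 43 44
f 41 44 42
f 43 39 45
f 43 45 44
f 44 45 46
f 44 46 42
f 45 39 47
f 45 47 46
f 46 47 48
f 46 48 42
f 47 39 49
f 47 49 48
f 48 49 50
f 48 50 42
f 49 39 51
f 49 51 50
f 50 51 52
f 50 52 42
f 51 39 53
f 51 53 52
f 52 53 54
f 52 54 42
f 53 39 55
f 53 55 54
f 54 55 56
f 54 56 42
f 55 39 40
f 55 40 56
f 56 40 41
f 56 41 42
f 58 60 57
f 61 58 57
f 57 60 59
f 59 61 57
f 58 64 60
f 62 58 61
f 62 64 58
f 60 64 59
f 63 61 59
f 59 64 63
f 63 62 61
f 64 62 63
f 66 65 68
f 66 68 67
f 68 65 69
f 68 69 67
f 69 65 70
f 69 70 67
f 70 65 71
f 70 71 67
f 71 65 72
f 71 72 67
f 72 65 73
f 72 73 67
f 73 65 74
f 73 74 67
f 74 65 75
f 74 75 67
f 75 65 76
f 75 76 67
f 76 65 66
f 76 66 67



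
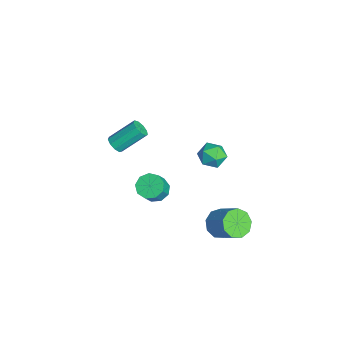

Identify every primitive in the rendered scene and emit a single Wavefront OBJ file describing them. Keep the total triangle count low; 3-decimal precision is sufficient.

v 3.377 1.181 -3.748
v 3.859 0.353 -3.698
v 5.005 1.09 -2.522
v 4.523 1.919 -2.572
v 4.107 0.728 -4.176
v 5.253 1.466 -3
v 4.014 1.316 -4.453
v 5.16 2.054 -3.278
v 3.622 1.841 -4.401
v 4.769 2.578 -3.225
v 3.116 2.057 -4.043
v 4.262 2.794 -2.867
v 2.732 1.863 -3.547
v 3.878 2.601 -2.371
v 2.649 1.351 -3.145
v 3.796 2.088 -1.969
v 2.907 0.759 -3.025
v 4.054 1.496 -1.849
v 3.385 0.364 -3.243
v 4.531 1.102 -2.068
v 1.328 -2.121 -2.01
v 2.059 -1.923 -2.373
v 2.743 -2.361 -1.233
v 2.012 -2.559 -0.87
v 1.857 -1.473 -2.079
v 2.542 -1.911 -0.939
v 1.408 -1.325 -1.753
v 2.093 -1.763 -0.613
v 0.921 -1.55 -1.547
v 1.606 -1.988 -0.407
v 0.624 -2.042 -1.558
v 1.309 -2.48 -0.417
v 0.657 -2.571 -1.78
v 1.341 -3.009 -0.64
v 1.003 -2.889 -2.11
v 1.688 -3.327 -0.97
v 1.501 -2.848 -2.394
v 2.186 -3.286 -1.253
v 1.918 -2.466 -2.497
v 2.603 -2.904 -1.357
v -1.82 2.294 -1.965
v -0.891 2.442 -2.069
v -1.609 0.798 -2.211
v -0.68 0.946 -2.315
v -1.083 1.049 -1.465
v -1.214 1.974 -1.313
v -1.286 1.266 -2.967
v -1.417 2.191 -2.815
v -0.561 1.807 -2.688
v -0.436 1.672 -1.76
v -2.064 1.568 -2.52
v -1.939 1.433 -1.592
v 1.898 -4.417 3.257
v 2.183 -4.079 2.866
v 2.087 -2.646 4.032
v 1.802 -2.983 4.423
v 1.785 -4.056 2.804
v 1.689 -2.623 3.97
v 1.44 -4.201 2.954
v 1.344 -2.768 4.12
v 1.309 -4.447 3.246
v 1.213 -3.014 4.412
v 1.454 -4.679 3.543
v 1.358 -3.246 4.709
v 1.806 -4.788 3.706
v 1.711 -3.355 4.872
v 2.202 -4.723 3.659
v 2.106 -3.29 4.825
v 2.455 -4.515 3.424
v 2.36 -3.082 4.59
v 2.448 -4.261 3.111
v 2.352 -2.827 4.276
f 2 1 5
f 2 5 3
f 3 5 6
f 3 6 4
f 5 1 7
f 5 7 6
f 6 7 8
f 6 8 4
f 7 1 9
f 7 9 8
f 8 9 10
f 8 10 4
f 9 1 11
f 9 11 10
f 10 11 12
f 10 12 4
f 11 1 13
f 11 13 12
f 12 13 14
f 12 14 4
f 13 1 15
f 13 15 14
f 14 15 16
f 14 16 4
f 15 1 17
f 15 17 16
f 16 17 18
f 16 18 4
f 17 1 19
f 17 19 18
f 18 19 20
f 18 20 4
f 19 1 2
f 19 2 20
f 20 2 3
f 20 3 4
f 22 21 25
f 22 25 23
f 23 25 26
f 23 26 24
f 25 21 27
f 25 27 26
f 26 27 28
f 26 28 24
f 27 21 29
f 27 29 28
f 28 29 30
f 28 30 24
f 29 21 31
f 29 31 30
f 30 31 32
f 30 32 24
f 31 21 33
f 31 33 32
f 32 33 34
f 32 34 24
f 33 21 35
f 33 35 34
f 34 35 36
f 34 36 24
f 35 21 37
f 35 37 36
f 36 37 38
f 36 38 24
f 37 21 39
f 37 39 38
f 38 39 40
f 38 40 24
f 39 21 22
f 39 22 40
f 40 22 23
f 40 23 24
f 41 52 46
f 41 46 42
f 41 42 48
f 41 48 51
f 41 51 52
f 42 46 50
f 46 52 45
f 52 51 43
f 51 48 47
f 48 42 49
f 44 50 45
f 44 45 43
f 44 43 47
f 44 47 49
f 44 49 50
f 45 50 46
f 43 45 52
f 47 43 51
f 49 47 48
f 50 49 42
f 54 53 57
f 54 57 55
f 55 57 58
f 55 58 56
f 57 53 59
f 57 59 58
f 58 59 60
f 58 60 56
f 59 53 61
f 59 61 60
f 60 61 62
f 60 62 56
f 61 53 63
f 61 63 62
f 62 63 64
f 62 64 56
f 63 53 65
f 63 65 64
f 64 65 66
f 64 66 56
f 65 53 67
f 65 67 66
f 66 67 68
f 66 68 56
f 67 53 69
f 67 69 68
f 68 69 70
f 68 70 56
f 69 53 71
f 69 71 70
f 70 71 72
f 70 72 56
f 71 53 54
f 71 54 72
f 72 54 55
f 72 55 56



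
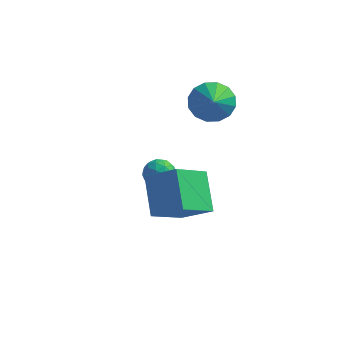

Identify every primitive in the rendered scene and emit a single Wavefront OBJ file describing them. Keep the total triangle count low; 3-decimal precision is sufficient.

v 2.29 2.36 1.069
v 3.084 2.267 0.519
v 2.75 1.3 1.911
v 3.209 2.602 0.872
v 3.087 2.872 1.278
v 2.752 3.005 1.627
v 2.293 2.964 1.827
v 1.833 2.762 1.824
v 1.496 2.452 1.618
v 1.372 2.118 1.265
v 1.493 1.848 0.859
v 1.829 1.715 0.51
v 2.287 1.755 0.31
v 2.747 1.958 0.313
v 1.288 -2.27 -0.271
v 2.571 -2.286 0.525
v 1.959 -0.811 -1.323
v 3.242 -0.827 -0.527
v 2.018 -3.473 -1.473
v 3.301 -3.489 -0.677
v 2.689 -2.014 -2.525
v 3.972 -2.03 -1.729
v 0.364 2.466 -3.328
v 0.607 2.141 -3.942
v -0.047 1.419 -2.938
v 0.196 1.094 -3.552
v 0.676 1.349 -3.056
v 0.93 1.997 -3.297
v -0.37 1.563 -3.583
v -0.116 2.211 -3.824
v 0.154 1.584 -4.1
v 0.8 1.451 -3.774
v -0.24 2.109 -3.106
v 0.406 1.976 -2.78
v 0.522 2.396 -3.669
v 0.038 1.164 -3.211
v 0.32 1.315 -2.919
v 0.464 1.124 -3.28
v 0.711 2.311 -3.29
v 0.854 2.12 -3.651
v 0.895 1.654 -3.13
v -0.294 1.44 -3.229
v -0.151 1.249 -3.59
v 0.096 2.436 -3.6
v 0.24 2.245 -3.961
v -0.335 1.906 -3.75
v 0.398 1.877 -4.123
v 0.157 1.261 -3.894
v -0.176 1.537 -3.912
v -0.027 1.918 -4.054
v 0.778 1.799 -3.931
v 0.537 1.184 -3.702
v 0.819 1.334 -3.41
v 0.968 1.714 -3.552
v 0.512 1.471 -4.024
v 0.023 2.376 -3.178
v -0.218 1.761 -2.949
v -0.408 1.846 -3.328
v -0.259 2.226 -3.47
v 0.403 2.299 -2.986
v 0.162 1.683 -2.757
v 0.587 1.642 -2.826
v 0.736 2.023 -2.968
v 0.048 2.089 -2.856
f 2 1 4
f 2 4 3
f 4 1 5
f 4 5 3
f 5 1 6
f 5 6 3
f 6 1 7
f 6 7 3
f 7 1 8
f 7 8 3
f 8 1 9
f 8 9 3
f 9 1 10
f 9 10 3
f 10 1 11
f 10 11 3
f 11 1 12
f 11 12 3
f 12 1 13
f 12 13 3
f 13 1 14
f 13 14 3
f 14 1 2
f 14 2 3
f 16 18 15
f 19 16 15
f 15 18 17
f 17 19 15
f 16 22 18
f 20 16 19
f 20 22 16
f 18 22 17
f 21 19 17
f 17 22 21
f 21 20 19
f 22 20 21
f 23 60 39
f 60 34 63
f 39 63 28
f 60 63 39
f 23 39 35
f 39 28 40
f 35 40 24
f 39 40 35
f 23 35 44
f 35 24 45
f 44 45 30
f 35 45 44
f 23 44 56
f 44 30 59
f 56 59 33
f 44 59 56
f 23 56 60
f 56 33 64
f 60 64 34
f 56 64 60
f 24 40 51
f 40 28 54
f 51 54 32
f 40 54 51
f 28 63 41
f 63 34 62
f 41 62 27
f 63 62 41
f 34 64 61
f 64 33 57
f 61 57 25
f 64 57 61
f 33 59 58
f 59 30 46
f 58 46 29
f 59 46 58
f 30 45 50
f 45 24 47
f 50 47 31
f 45 47 50
f 26 52 38
f 52 32 53
f 38 53 27
f 52 53 38
f 26 38 36
f 38 27 37
f 36 37 25
f 38 37 36
f 26 36 43
f 36 25 42
f 43 42 29
f 36 42 43
f 26 43 48
f 43 29 49
f 48 49 31
f 43 49 48
f 26 48 52
f 48 31 55
f 52 55 32
f 48 55 52
f 27 53 41
f 53 32 54
f 41 54 28
f 53 54 41
f 25 37 61
f 37 27 62
f 61 62 34
f 37 62 61
f 29 42 58
f 42 25 57
f 58 57 33
f 42 57 58
f 31 49 50
f 49 29 46
f 50 46 30
f 49 46 50
f 32 55 51
f 55 31 47
f 51 47 24
f 55 47 51



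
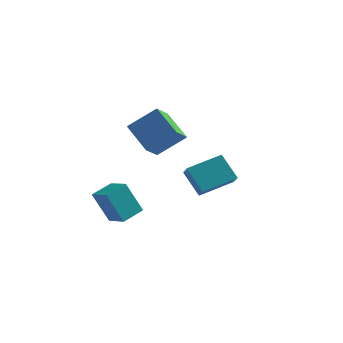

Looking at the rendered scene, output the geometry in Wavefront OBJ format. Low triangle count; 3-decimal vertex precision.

v -0.658 2.414 -2.291
v -0.842 1.164 -1.393
v -2.14 3.453 -1.147
v -2.323 2.203 -0.249
v 0.823 3.117 -1.011
v 0.64 1.867 -0.113
v -0.658 4.156 0.133
v -0.842 2.906 1.031
v 2.046 -1.096 -1.594
v 2.542 -2.001 -0.803
v 3.506 0.248 -0.97
v 4.002 -0.657 -0.18
v 3.098 -1.643 -2.88
v 3.594 -2.548 -2.09
v 4.558 -0.299 -2.257
v 5.054 -1.204 -1.466
v -1.072 -3.859 -4.36
v -1.971 -3.967 -2.531
v -0.447 -2.7 -3.984
v -1.345 -2.808 -2.155
v 0.025 -4.612 -3.865
v -0.873 -4.72 -2.036
v 0.651 -3.453 -3.489
v -0.248 -3.561 -1.66
f 2 4 1
f 5 2 1
f 1 4 3
f 3 5 1
f 2 8 4
f 6 2 5
f 6 8 2
f 4 8 3
f 7 5 3
f 3 8 7
f 7 6 5
f 8 6 7
f 10 12 9
f 13 10 9
f 9 12 11
f 11 13 9
f 10 16 12
f 14 10 13
f 14 16 10
f 12 16 11
f 15 13 11
f 11 16 15
f 15 14 13
f 16 14 15
f 18 20 17
f 21 18 17
f 17 20 19
f 19 21 17
f 18 24 20
f 22 18 21
f 22 24 18
f 20 24 19
f 23 21 19
f 19 24 23
f 23 22 21
f 24 22 23



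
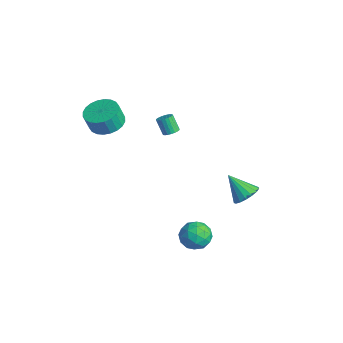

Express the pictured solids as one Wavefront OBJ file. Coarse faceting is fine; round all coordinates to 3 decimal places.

v -3.896 -2.064 2.674
v -3.05 -2.703 2.473
v -3.057 -3.076 3.624
v -3.904 -2.436 3.826
v -2.858 -2.347 2.589
v -2.865 -2.719 3.74
v -2.824 -1.947 2.719
v -2.831 -2.32 3.87
v -2.953 -1.565 2.842
v -2.96 -1.938 3.993
v -3.226 -1.259 2.939
v -3.233 -1.632 4.09
v -3.601 -1.076 2.996
v -3.608 -1.449 4.147
v -4.021 -1.043 3.004
v -4.028 -1.416 4.155
v -4.422 -1.165 2.962
v -4.429 -1.538 4.113
v -4.743 -1.424 2.876
v -4.75 -1.797 4.027
v -4.935 -1.781 2.76
v -4.942 -2.153 3.911
v -4.969 -2.18 2.63
v -4.976 -2.553 3.781
v -4.84 -2.562 2.507
v -4.847 -2.935 3.658
v -4.567 -2.868 2.41
v -4.574 -3.241 3.561
v -4.192 -3.051 2.353
v -4.199 -3.424 3.504
v -3.772 -3.084 2.345
v -3.779 -3.457 3.496
v -3.371 -2.962 2.387
v -3.378 -3.335 3.538
v -3.56 1.855 0.565
v -3.29 2.243 0.781
v -3.849 2.093 1.751
v -4.12 1.705 1.535
v -3.46 2.347 0.698
v -4.019 2.198 1.669
v -3.648 2.367 0.593
v -4.207 2.217 1.564
v -3.821 2.298 0.483
v -4.38 2.148 1.454
v -3.949 2.152 0.387
v -4.508 2.002 1.358
v -4.009 1.955 0.322
v -4.568 1.805 1.292
v -3.992 1.741 0.298
v -4.551 1.591 1.269
v -3.901 1.546 0.321
v -4.46 1.396 1.292
v -3.75 1.405 0.386
v -4.309 1.255 1.357
v -3.567 1.341 0.482
v -4.126 1.192 1.452
v -3.383 1.367 0.592
v -3.942 1.217 1.562
v -3.229 1.477 0.697
v -3.788 1.327 1.668
v -3.133 1.652 0.78
v -3.692 1.502 1.75
v -3.11 1.862 0.825
v -3.669 1.712 1.796
v -3.166 2.071 0.825
v -3.725 1.921 1.796
v 3.209 0.319 -1.783
v 3.962 0.446 -2.412
v 3.078 -1.206 -2.248
v 3.831 -1.079 -2.877
v 3.994 -1.07 -1.902
v 4.075 -0.127 -1.615
v 2.965 -0.633 -3.045
v 3.046 0.31 -2.758
v 3.811 -0.142 -3.192
v 4.447 -0.412 -2.485
v 2.593 -0.348 -2.175
v 3.229 -0.618 -1.468
v 3.597 0.516 -2.057
v 3.443 -1.276 -2.603
v 3.539 -1.271 -2.03
v 3.981 -1.196 -2.4
v 3.664 0.179 -1.588
v 4.106 0.254 -1.958
v 4.125 -0.637 -1.658
v 2.934 -1.014 -2.702
v 3.376 -0.939 -3.072
v 3.059 0.436 -2.26
v 3.501 0.511 -2.63
v 2.915 -0.123 -3.002
v 3.951 0.245 -2.885
v 3.873 -0.651 -3.158
v 3.365 -0.389 -3.257
v 3.412 0.165 -3.088
v 4.324 0.086 -2.469
v 4.247 -0.81 -2.742
v 4.343 -0.804 -2.169
v 4.391 -0.251 -2.001
v 4.235 -0.259 -2.928
v 2.793 0.05 -1.918
v 2.716 -0.846 -2.191
v 2.649 -0.509 -2.659
v 2.697 0.044 -2.491
v 3.167 -0.109 -1.502
v 3.089 -1.005 -1.775
v 3.628 -0.925 -1.572
v 3.675 -0.371 -1.403
v 2.805 -0.501 -1.732
v 2.388 3.491 -1.303
v 2.918 3.844 -0.695
v 1.352 2.869 -0.037
v 2.639 4.149 -0.774
v 2.302 4.303 -0.974
v 1.985 4.271 -1.25
v 1.76 4.061 -1.537
v 1.679 3.72 -1.771
v 1.761 3.327 -1.897
v 1.986 2.971 -1.888
v 2.304 2.734 -1.744
v 2.641 2.671 -1.499
v 2.92 2.796 -1.209
v 3.077 3.08 -0.941
v 3.076 3.458 -0.755
f 2 1 5
f 2 5 3
f 3 5 6
f 3 6 4
f 5 1 7
f 5 7 6
f 6 7 8
f 6 8 4
f 7 1 9
f 7 9 8
f 8 9 10
f 8 10 4
f 9 1 11
f 9 11 10
f 10 11 12
f 10 12 4
f 11 1 13
f 11 13 12
f 12 13 14
f 12 14 4
f 13 1 15
f 13 15 14
f 14 15 16
f 14 16 4
f 15 1 17
f 15 17 16
f 16 17 18
f 16 18 4
f 17 1 19
f 17 19 18
f 18 19 20
f 18 20 4
f 19 1 21
f 19 21 20
f 20 21 22
f 20 22 4
f 21 1 23
f 21 23 22
f 22 23 24
f 22 24 4
f 23 1 25
f 23 25 24
f 24 25 26
f 24 26 4
f 25 1 27
f 25 27 26
f 26 27 28
f 26 28 4
f 27 1 29
f 27 29 28
f 28 29 30
f 28 30 4
f 29 1 31
f 29 31 30
f 30 31 32
f 30 32 4
f 31 1 33
f 31 33 32
f 32 33 34
f 32 34 4
f 33 1 2
f 33 2 34
f 34 2 3
f 34 3 4
f 36 35 39
f 36 39 37
f 37 39 40
f 37 40 38
f 39 35 41
f 39 41 40
f 40 41 42
f 40 42 38
f 41 35 43
f 41 43 42
f 42 43 44
f 42 44 38
f 43 35 45
f 43 45 44
f 44 45 46
f 44 46 38
f 45 35 47
f 45 47 46
f 46 47 48
f 46 48 38
f 47 35 49
f 47 49 48
f 48 49 50
f 48 50 38
f 49 35 51
f 49 51 50
f 50 51 52
f 50 52 38
f 51 35 53
f 51 53 52
f 52 53 54
f 52 54 38
f 53 35 55
f 53 55 54
f 54 55 56
f 54 56 38
f 55 35 57
f 55 57 56
f 56 57 58
f 56 58 38
f 57 35 59
f 57 59 58
f 58 59 60
f 58 60 38
f 59 35 61
f 59 61 60
f 60 61 62
f 60 62 38
f 61 35 63
f 61 63 62
f 62 63 64
f 62 64 38
f 63 35 65
f 63 65 64
f 64 65 66
f 64 66 38
f 65 35 36
f 65 36 66
f 66 36 37
f 66 37 38
f 67 104 83
f 104 78 107
f 83 107 72
f 104 107 83
f 67 83 79
f 83 72 84
f 79 84 68
f 83 84 79
f 67 79 88
f 79 68 89
f 88 89 74
f 79 89 88
f 67 88 100
f 88 74 103
f 100 103 77
f 88 103 100
f 67 100 104
f 100 77 108
f 104 108 78
f 100 108 104
f 68 84 95
f 84 72 98
f 95 98 76
f 84 98 95
f 72 107 85
f 107 78 106
f 85 106 71
f 107 106 85
f 78 108 105
f 108 77 101
f 105 101 69
f 108 101 105
f 77 103 102
f 103 74 90
f 102 90 73
f 103 90 102
f 74 89 94
f 89 68 91
f 94 91 75
f 89 91 94
f 70 96 82
f 96 76 97
f 82 97 71
f 96 97 82
f 70 82 80
f 82 71 81
f 80 81 69
f 82 81 80
f 70 80 87
f 80 69 86
f 87 86 73
f 80 86 87
f 70 87 92
f 87 73 93
f 92 93 75
f 87 93 92
f 70 92 96
f 92 75 99
f 96 99 76
f 92 99 96
f 71 97 85
f 97 76 98
f 85 98 72
f 97 98 85
f 69 81 105
f 81 71 106
f 105 106 78
f 81 106 105
f 73 86 102
f 86 69 101
f 102 101 77
f 86 101 102
f 75 93 94
f 93 73 90
f 94 90 74
f 93 90 94
f 76 99 95
f 99 75 91
f 95 91 68
f 99 91 95
f 110 109 112
f 110 112 111
f 112 109 113
f 112 113 111
f 113 109 114
f 113 114 111
f 114 109 115
f 114 115 111
f 115 109 116
f 115 116 111
f 116 109 117
f 116 117 111
f 117 109 118
f 117 118 111
f 118 109 119
f 118 119 111
f 119 109 120
f 119 120 111
f 120 109 121
f 120 121 111
f 121 109 122
f 121 122 111
f 122 109 123
f 122 123 111
f 123 109 110
f 123 110 111



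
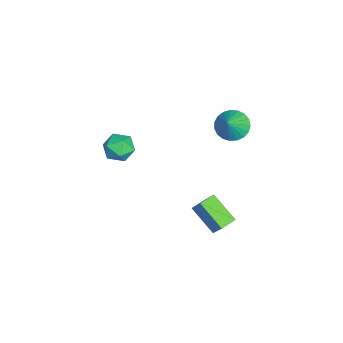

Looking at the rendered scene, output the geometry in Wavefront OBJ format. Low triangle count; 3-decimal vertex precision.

v 3.614 3.156 -0.819
v 2.507 1.923 0.354
v 2.902 3.906 -0.702
v 1.795 2.672 0.47
v 4.325 3.648 0.37
v 3.218 2.414 1.542
v 3.613 4.397 0.486
v 2.506 3.164 1.659
v -4.516 4.129 1.531
v -3.874 3.581 0.825
v -3.424 3.811 2.769
v -3.711 4.007 0.791
v -3.688 4.454 0.884
v -3.807 4.845 1.09
v -4.049 5.112 1.372
v -4.371 5.209 1.681
v -4.719 5.119 1.965
v -5.031 4.858 2.173
v -5.255 4.471 2.271
v -5.35 4.025 2.241
v -5.301 3.596 2.088
v -5.117 3.26 1.839
v -4.828 3.074 1.536
v -4.485 3.07 1.233
v -4.148 3.25 0.982
v -1.607 -1.703 1.795
v -0.812 -1.438 2.447
v -1.468 -3.342 2.293
v -0.673 -3.077 2.945
v -1.662 -2.752 3.155
v -1.748 -1.74 2.847
v -0.532 -3.04 1.893
v -0.618 -2.028 1.585
v -0.147 -2.264 2.508
v -0.846 -2.086 3.287
v -1.434 -2.694 1.453
v -2.133 -2.516 2.232
f 2 4 1
f 5 2 1
f 1 4 3
f 3 5 1
f 2 8 4
f 6 2 5
f 6 8 2
f 4 8 3
f 7 5 3
f 3 8 7
f 7 6 5
f 8 6 7
f 10 9 12
f 10 12 11
f 12 9 13
f 12 13 11
f 13 9 14
f 13 14 11
f 14 9 15
f 14 15 11
f 15 9 16
f 15 16 11
f 16 9 17
f 16 17 11
f 17 9 18
f 17 18 11
f 18 9 19
f 18 19 11
f 19 9 20
f 19 20 11
f 20 9 21
f 20 21 11
f 21 9 22
f 21 22 11
f 22 9 23
f 22 23 11
f 23 9 24
f 23 24 11
f 24 9 25
f 24 25 11
f 25 9 10
f 25 10 11
f 26 37 31
f 26 31 27
f 26 27 33
f 26 33 36
f 26 36 37
f 27 31 35
f 31 37 30
f 37 36 28
f 36 33 32
f 33 27 34
f 29 35 30
f 29 30 28
f 29 28 32
f 29 32 34
f 29 34 35
f 30 35 31
f 28 30 37
f 32 28 36
f 34 32 33
f 35 34 27



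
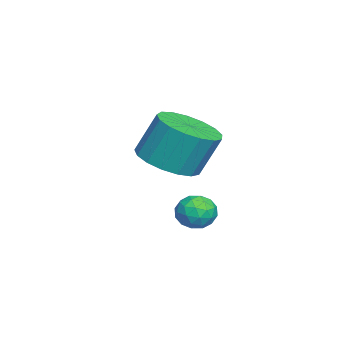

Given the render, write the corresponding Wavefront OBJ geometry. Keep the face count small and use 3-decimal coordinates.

v -0.48 4.054 1.637
v -0.247 4.333 2.166
v 0.087 3.207 1.834
v 0.32 3.486 2.363
v -0.297 3.311 2.338
v -0.647 3.834 2.216
v 0.487 3.706 1.784
v 0.137 4.229 1.662
v 0.35 4.118 2.257
v -0.134 3.873 2.599
v -0.026 3.667 1.401
v -0.51 3.422 1.743
v -0.413 4.268 1.884
v 0.253 3.272 2.116
v -0.109 3.169 2.101
v 0.027 3.333 2.412
v -0.648 3.974 1.913
v -0.511 4.138 2.224
v -0.541 3.538 2.325
v 0.351 3.402 1.776
v 0.488 3.566 2.087
v -0.187 4.207 1.588
v -0.051 4.371 1.899
v 0.381 4.002 1.675
v 0.075 4.305 2.248
v 0.408 3.808 2.364
v 0.506 3.937 2.024
v 0.3 4.244 1.952
v -0.21 4.162 2.449
v 0.123 3.664 2.565
v -0.239 3.561 2.55
v -0.445 3.868 2.479
v 0.141 4.035 2.503
v -0.283 3.876 1.435
v 0.05 3.378 1.551
v 0.285 3.672 1.521
v 0.079 3.979 1.45
v -0.568 3.732 1.636
v -0.235 3.235 1.752
v -0.46 3.296 2.048
v -0.666 3.603 1.976
v -0.301 3.505 1.497
v -3.197 2.571 2.732
v -2.638 1.752 3.133
v -2.703 2.409 4.568
v -3.263 3.229 4.168
v -2.279 2.089 2.995
v -2.344 2.747 4.43
v -2.13 2.537 2.796
v -2.195 3.195 4.231
v -2.226 2.993 2.583
v -2.291 3.651 4.018
v -2.544 3.352 2.404
v -2.609 4.01 3.839
v -3.012 3.532 2.3
v -3.077 4.19 3.736
v -3.522 3.492 2.296
v -3.587 4.15 3.731
v -3.958 3.241 2.391
v -4.024 3.899 3.826
v -4.22 2.837 2.564
v -4.285 3.494 4
v -4.248 2.371 2.776
v -4.313 3.029 4.212
v -4.035 1.952 2.978
v -4.1 2.609 4.413
v -3.63 1.674 3.124
v -3.695 2.332 4.559
v -3.126 1.602 3.18
v -3.191 2.26 4.615
f 1 38 17
f 38 12 41
f 17 41 6
f 38 41 17
f 1 17 13
f 17 6 18
f 13 18 2
f 17 18 13
f 1 13 22
f 13 2 23
f 22 23 8
f 13 23 22
f 1 22 34
f 22 8 37
f 34 37 11
f 22 37 34
f 1 34 38
f 34 11 42
f 38 42 12
f 34 42 38
f 2 18 29
f 18 6 32
f 29 32 10
f 18 32 29
f 6 41 19
f 41 12 40
f 19 40 5
f 41 40 19
f 12 42 39
f 42 11 35
f 39 35 3
f 42 35 39
f 11 37 36
f 37 8 24
f 36 24 7
f 37 24 36
f 8 23 28
f 23 2 25
f 28 25 9
f 23 25 28
f 4 30 16
f 30 10 31
f 16 31 5
f 30 31 16
f 4 16 14
f 16 5 15
f 14 15 3
f 16 15 14
f 4 14 21
f 14 3 20
f 21 20 7
f 14 20 21
f 4 21 26
f 21 7 27
f 26 27 9
f 21 27 26
f 4 26 30
f 26 9 33
f 30 33 10
f 26 33 30
f 5 31 19
f 31 10 32
f 19 32 6
f 31 32 19
f 3 15 39
f 15 5 40
f 39 40 12
f 15 40 39
f 7 20 36
f 20 3 35
f 36 35 11
f 20 35 36
f 9 27 28
f 27 7 24
f 28 24 8
f 27 24 28
f 10 33 29
f 33 9 25
f 29 25 2
f 33 25 29
f 44 43 47
f 44 47 45
f 45 47 48
f 45 48 46
f 47 43 49
f 47 49 48
f 48 49 50
f 48 50 46
f 49 43 51
f 49 51 50
f 50 51 52
f 50 52 46
f 51 43 53
f 51 53 52
f 52 53 54
f 52 54 46
f 53 43 55
f 53 55 54
f 54 55 56
f 54 56 46
f 55 43 57
f 55 57 56
f 56 57 58
f 56 58 46
f 57 43 59
f 57 59 58
f 58 59 60
f 58 60 46
f 59 43 61
f 59 61 60
f 60 61 62
f 60 62 46
f 61 43 63
f 61 63 62
f 62 63 64
f 62 64 46
f 63 43 65
f 63 65 64
f 64 65 66
f 64 66 46
f 65 43 67
f 65 67 66
f 66 67 68
f 66 68 46
f 67 43 69
f 67 69 68
f 68 69 70
f 68 70 46
f 69 43 44
f 69 44 70
f 70 44 45
f 70 45 46



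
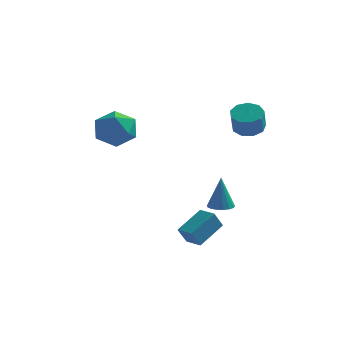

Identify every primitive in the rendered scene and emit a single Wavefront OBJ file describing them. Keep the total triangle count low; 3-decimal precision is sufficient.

v 2.027 -0.487 -2.795
v 2.508 0.008 -2.805
v 2.013 -0.433 -0.885
v 2.223 0.174 -2.812
v 1.893 0.19 -2.815
v 1.594 0.05 -2.813
v 1.394 -0.213 -2.807
v 1.339 -0.538 -2.798
v 1.442 -0.852 -2.789
v 1.678 -1.082 -2.78
v 1.995 -1.176 -2.775
v 2.319 -1.112 -2.775
v 2.576 -0.905 -2.779
v 2.707 -0.602 -2.786
v 2.683 -0.273 -2.796
v 0.922 -2.674 -4.462
v 0.612 -3.131 -3.545
v 1.665 -1.351 -3.551
v 1.355 -1.808 -2.634
v 1.765 -3.172 -4.426
v 1.455 -3.629 -3.509
v 2.508 -1.849 -3.515
v 2.198 -2.306 -2.598
v -4.295 0.179 1.933
v -3.137 0.594 1.967
v -3.623 -1.694 1.873
v -2.465 -1.279 1.907
v -3.188 -1.166 2.896
v -3.604 -0.009 2.933
v -3.156 -1.091 0.907
v -3.572 0.066 0.944
v -2.433 -0.191 1.333
v -2.453 -0.238 2.562
v -4.307 -0.862 1.278
v -4.327 -0.909 2.507
v 2.228 3.985 1.206
v 3.059 4.255 1.305
v 3.144 3.565 2.474
v 2.312 3.295 2.374
v 2.683 4.647 1.564
v 2.768 3.957 2.733
v 2.094 4.73 1.655
v 2.179 4.039 2.824
v 1.567 4.464 1.536
v 1.652 3.773 2.705
v 1.35 3.974 1.263
v 1.434 3.283 2.431
v 1.543 3.489 0.962
v 1.628 2.799 2.131
v 2.056 3.237 0.776
v 2.141 2.546 1.945
v 2.65 3.334 0.791
v 2.735 2.644 1.959
v 3.046 3.737 0.999
v 3.131 3.046 2.168
f 2 1 4
f 2 4 3
f 4 1 5
f 4 5 3
f 5 1 6
f 5 6 3
f 6 1 7
f 6 7 3
f 7 1 8
f 7 8 3
f 8 1 9
f 8 9 3
f 9 1 10
f 9 10 3
f 10 1 11
f 10 11 3
f 11 1 12
f 11 12 3
f 12 1 13
f 12 13 3
f 13 1 14
f 13 14 3
f 14 1 15
f 14 15 3
f 15 1 2
f 15 2 3
f 17 19 16
f 20 17 16
f 16 19 18
f 18 20 16
f 17 23 19
f 21 17 20
f 21 23 17
f 19 23 18
f 22 20 18
f 18 23 22
f 22 21 20
f 23 21 22
f 24 35 29
f 24 29 25
f 24 25 31
f 24 31 34
f 24 34 35
f 25 29 33
f 29 35 28
f 35 34 26
f 34 31 30
f 31 25 32
f 27 33 28
f 27 28 26
f 27 26 30
f 27 30 32
f 27 32 33
f 28 33 29
f 26 28 35
f 30 26 34
f 32 30 31
f 33 32 25
f 37 36 40
f 37 40 38
f 38 40 41
f 38 41 39
f 40 36 42
f 40 42 41
f 41 42 43
f 41 43 39
f 42 36 44
f 42 44 43
f 43 44 45
f 43 45 39
f 44 36 46
f 44 46 45
f 45 46 47
f 45 47 39
f 46 36 48
f 46 48 47
f 47 48 49
f 47 49 39
f 48 36 50
f 48 50 49
f 49 50 51
f 49 51 39
f 50 36 52
f 50 52 51
f 51 52 53
f 51 53 39
f 52 36 54
f 52 54 53
f 53 54 55
f 53 55 39
f 54 36 37
f 54 37 55
f 55 37 38
f 55 38 39

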